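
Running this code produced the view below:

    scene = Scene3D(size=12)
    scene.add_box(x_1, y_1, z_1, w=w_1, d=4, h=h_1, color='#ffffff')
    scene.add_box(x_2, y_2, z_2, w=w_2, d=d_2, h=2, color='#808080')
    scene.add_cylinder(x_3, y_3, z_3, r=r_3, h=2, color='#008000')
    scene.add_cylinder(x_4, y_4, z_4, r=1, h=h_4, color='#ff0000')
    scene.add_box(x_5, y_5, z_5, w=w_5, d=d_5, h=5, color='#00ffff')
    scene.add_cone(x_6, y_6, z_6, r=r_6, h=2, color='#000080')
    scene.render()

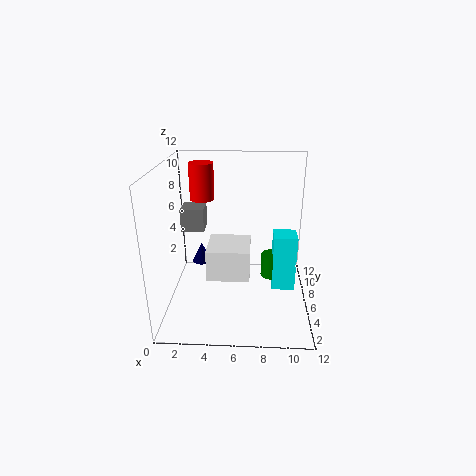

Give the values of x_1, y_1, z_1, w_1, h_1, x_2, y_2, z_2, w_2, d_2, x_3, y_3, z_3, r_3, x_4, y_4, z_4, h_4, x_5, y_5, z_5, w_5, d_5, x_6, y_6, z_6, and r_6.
x_1 = 3, y_1 = 7, z_1 = 1, w_1 = 4, h_1 = 3, x_2 = 1, y_2 = 7, z_2 = 6, w_2 = 2, d_2 = 2, x_3 = 9, y_3 = 7, z_3 = 2, r_3 = 1, x_4 = 3, y_4 = 7, z_4 = 9, h_4 = 3, x_5 = 9, y_5 = 6, z_5 = 1, w_5 = 2, d_5 = 2, x_6 = 2, y_6 = 11, z_6 = 1, r_6 = 1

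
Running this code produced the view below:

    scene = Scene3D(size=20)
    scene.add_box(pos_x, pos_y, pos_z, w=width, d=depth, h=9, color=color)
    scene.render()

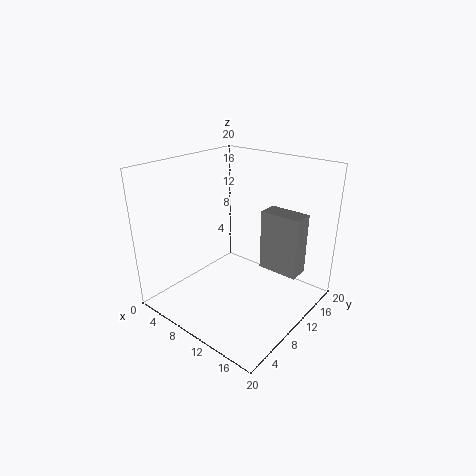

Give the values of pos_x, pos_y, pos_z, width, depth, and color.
pos_x = 11, pos_y = 14, pos_z = 4, width = 6, depth = 3, color = 'gray'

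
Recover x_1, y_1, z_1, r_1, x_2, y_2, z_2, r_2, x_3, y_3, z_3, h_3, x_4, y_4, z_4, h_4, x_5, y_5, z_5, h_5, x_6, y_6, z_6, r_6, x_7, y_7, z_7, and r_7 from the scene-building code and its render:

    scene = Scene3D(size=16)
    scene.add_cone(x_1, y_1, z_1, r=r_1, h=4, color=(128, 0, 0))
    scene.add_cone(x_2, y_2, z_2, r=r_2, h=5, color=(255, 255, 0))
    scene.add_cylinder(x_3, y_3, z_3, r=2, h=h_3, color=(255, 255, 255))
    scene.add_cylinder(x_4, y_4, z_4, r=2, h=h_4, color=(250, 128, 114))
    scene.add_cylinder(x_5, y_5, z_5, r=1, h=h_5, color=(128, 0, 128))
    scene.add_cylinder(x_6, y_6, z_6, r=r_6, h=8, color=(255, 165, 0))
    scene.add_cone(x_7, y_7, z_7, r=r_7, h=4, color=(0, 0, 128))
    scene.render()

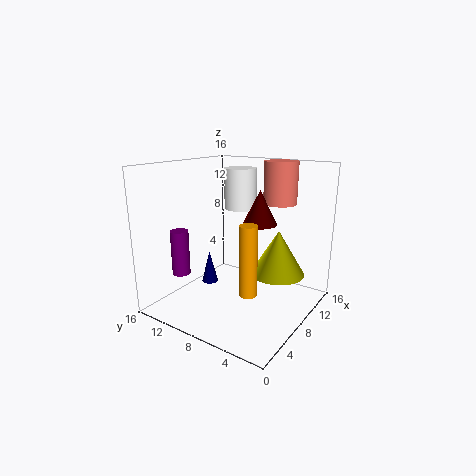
x_1 = 11, y_1 = 7, z_1 = 9, r_1 = 2, x_2 = 10, y_2 = 4, z_2 = 4, r_2 = 3, x_3 = 13, y_3 = 11, z_3 = 10, h_3 = 5, x_4 = 14, y_4 = 6, z_4 = 11, h_4 = 5, x_5 = 4, y_5 = 13, z_5 = 4, h_5 = 5, x_6 = 7, y_6 = 6, z_6 = 2, r_6 = 1, x_7 = 9, y_7 = 13, z_7 = 1, r_7 = 1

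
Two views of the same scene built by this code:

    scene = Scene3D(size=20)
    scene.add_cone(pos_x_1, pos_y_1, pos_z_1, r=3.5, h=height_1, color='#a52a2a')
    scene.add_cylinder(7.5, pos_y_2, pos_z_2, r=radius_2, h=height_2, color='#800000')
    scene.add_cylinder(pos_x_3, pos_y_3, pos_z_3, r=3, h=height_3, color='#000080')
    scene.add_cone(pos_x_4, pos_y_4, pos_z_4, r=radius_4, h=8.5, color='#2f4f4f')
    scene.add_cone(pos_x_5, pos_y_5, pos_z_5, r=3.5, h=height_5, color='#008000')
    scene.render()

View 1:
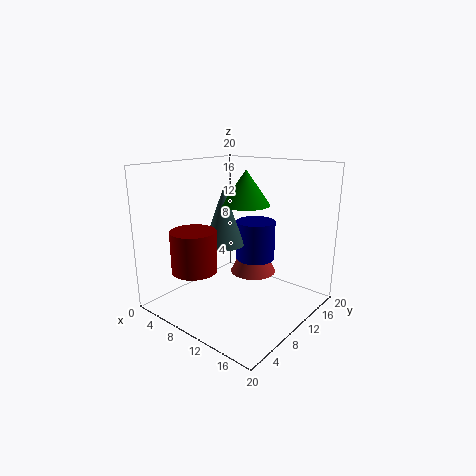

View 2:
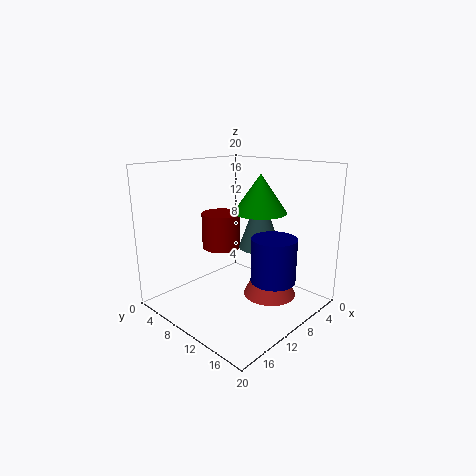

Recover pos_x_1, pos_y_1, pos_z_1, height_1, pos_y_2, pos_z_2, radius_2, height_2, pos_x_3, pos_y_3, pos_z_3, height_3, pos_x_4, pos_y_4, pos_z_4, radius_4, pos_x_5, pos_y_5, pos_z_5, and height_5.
pos_x_1 = 9; pos_y_1 = 15; pos_z_1 = 3; height_1 = 7; pos_y_2 = 4; pos_z_2 = 6.5; radius_2 = 3; height_2 = 5.5; pos_x_3 = 9; pos_y_3 = 15.5; pos_z_3 = 5; height_3 = 6; pos_x_4 = 6.5; pos_y_4 = 11; pos_z_4 = 8; radius_4 = 3; pos_x_5 = 9; pos_y_5 = 13; pos_z_5 = 14; height_5 = 5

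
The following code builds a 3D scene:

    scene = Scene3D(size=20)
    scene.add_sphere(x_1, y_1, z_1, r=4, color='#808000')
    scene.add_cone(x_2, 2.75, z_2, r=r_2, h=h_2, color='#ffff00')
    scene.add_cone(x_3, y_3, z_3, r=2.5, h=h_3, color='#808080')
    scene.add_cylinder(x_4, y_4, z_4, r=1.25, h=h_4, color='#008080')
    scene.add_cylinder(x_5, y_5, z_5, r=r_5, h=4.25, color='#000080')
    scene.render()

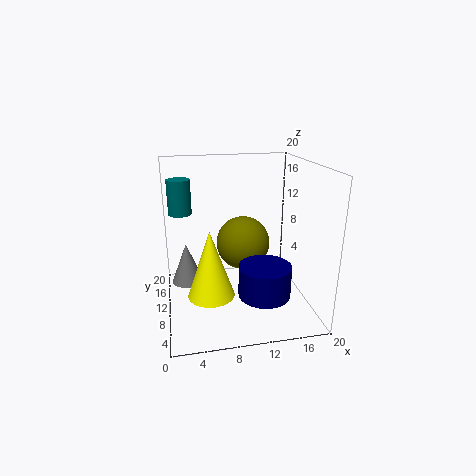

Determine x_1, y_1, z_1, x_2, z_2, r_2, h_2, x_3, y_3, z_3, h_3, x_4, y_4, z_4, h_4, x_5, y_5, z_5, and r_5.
x_1 = 11.5, y_1 = 13.5, z_1 = 7.75, x_2 = 5.25, z_2 = 6, r_2 = 2.75, h_2 = 8, x_3 = 3, y_3 = 17, z_3 = 0.25, h_3 = 6.5, x_4 = 2.25, y_4 = 3.5, z_4 = 16, h_4 = 3.75, x_5 = 12.75, y_5 = 5.75, z_5 = 3.25, r_5 = 3.5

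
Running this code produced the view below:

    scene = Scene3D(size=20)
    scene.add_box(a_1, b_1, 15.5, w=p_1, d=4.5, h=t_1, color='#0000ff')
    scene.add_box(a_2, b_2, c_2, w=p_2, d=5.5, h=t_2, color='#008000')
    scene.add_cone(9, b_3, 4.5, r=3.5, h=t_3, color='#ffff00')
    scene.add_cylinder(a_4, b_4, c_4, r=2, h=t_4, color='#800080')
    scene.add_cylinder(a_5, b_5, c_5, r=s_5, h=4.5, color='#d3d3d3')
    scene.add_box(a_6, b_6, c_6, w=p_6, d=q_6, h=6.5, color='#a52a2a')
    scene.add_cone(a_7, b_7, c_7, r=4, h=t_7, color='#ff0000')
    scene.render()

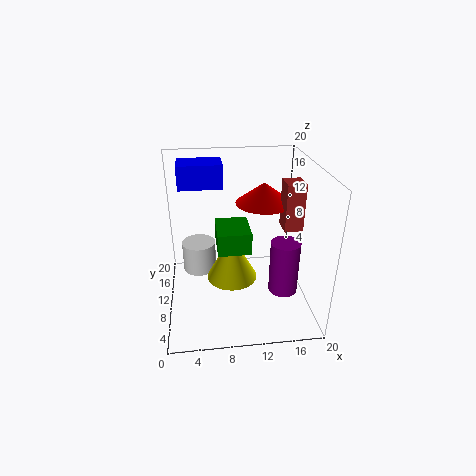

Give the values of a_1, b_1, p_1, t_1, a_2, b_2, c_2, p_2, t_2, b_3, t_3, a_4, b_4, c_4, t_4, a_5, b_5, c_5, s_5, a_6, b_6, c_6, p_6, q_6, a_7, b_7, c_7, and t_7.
a_1 = 2
b_1 = 14.5
p_1 = 6.5
t_1 = 3.5
a_2 = 7
b_2 = 7
c_2 = 9
p_2 = 4.5
t_2 = 3
b_3 = 9
t_3 = 6.5
a_4 = 16
b_4 = 7
c_4 = 3
t_4 = 7.5
a_5 = 4.5
b_5 = 14
c_5 = 3
s_5 = 2.5
a_6 = 16
b_6 = 8
c_6 = 11.5
p_6 = 2.5
q_6 = 3
a_7 = 14
b_7 = 12.5
c_7 = 14
t_7 = 3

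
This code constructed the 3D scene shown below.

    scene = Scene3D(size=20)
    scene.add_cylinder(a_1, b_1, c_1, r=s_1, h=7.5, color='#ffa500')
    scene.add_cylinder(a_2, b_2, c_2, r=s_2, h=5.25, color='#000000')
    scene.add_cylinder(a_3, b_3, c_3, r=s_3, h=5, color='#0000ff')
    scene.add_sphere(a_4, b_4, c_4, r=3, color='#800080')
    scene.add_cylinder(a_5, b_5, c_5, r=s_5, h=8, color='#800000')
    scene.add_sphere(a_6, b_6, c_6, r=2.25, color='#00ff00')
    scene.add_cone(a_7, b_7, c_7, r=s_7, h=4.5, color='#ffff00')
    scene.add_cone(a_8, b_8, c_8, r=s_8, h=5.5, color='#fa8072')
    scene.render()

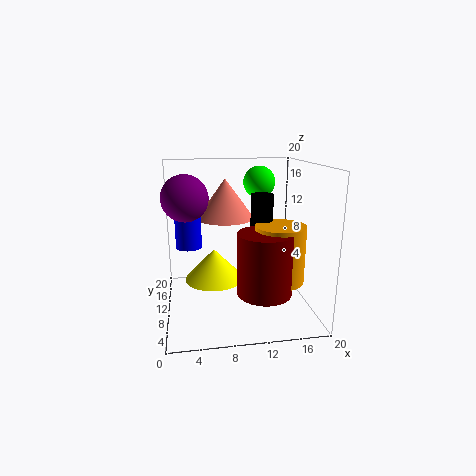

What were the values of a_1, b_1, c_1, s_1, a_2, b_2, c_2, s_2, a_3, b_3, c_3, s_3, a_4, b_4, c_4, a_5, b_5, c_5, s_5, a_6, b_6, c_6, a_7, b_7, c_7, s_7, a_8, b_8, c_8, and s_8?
a_1 = 14.75; b_1 = 5.75; c_1 = 5.25; s_1 = 3.25; a_2 = 13; b_2 = 8.75; c_2 = 11; s_2 = 1.5; a_3 = 3.25; b_3 = 10.25; c_3 = 9; s_3 = 1.75; a_4 = 3; b_4 = 8.75; c_4 = 16; a_5 = 12.5; b_5 = 4.5; c_5 = 4.25; s_5 = 3.5; a_6 = 13.5; b_6 = 12.75; c_6 = 17.25; a_7 = 6.75; b_7 = 11.5; c_7 = 3.5; s_7 = 4.25; a_8 = 8.5; b_8 = 11.75; c_8 = 12.5; s_8 = 4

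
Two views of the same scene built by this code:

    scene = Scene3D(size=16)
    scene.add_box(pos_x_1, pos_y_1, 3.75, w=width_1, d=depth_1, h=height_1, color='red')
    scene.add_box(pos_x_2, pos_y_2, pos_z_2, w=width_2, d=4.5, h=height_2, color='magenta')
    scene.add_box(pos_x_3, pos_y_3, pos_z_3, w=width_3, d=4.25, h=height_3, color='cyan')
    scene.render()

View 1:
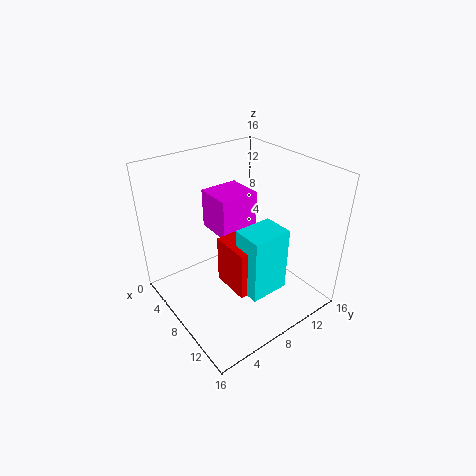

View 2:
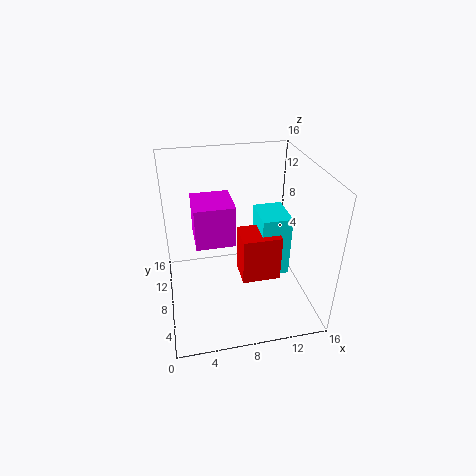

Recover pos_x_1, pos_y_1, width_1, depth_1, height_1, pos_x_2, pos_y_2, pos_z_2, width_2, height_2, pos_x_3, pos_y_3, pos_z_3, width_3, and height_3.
pos_x_1 = 8, pos_y_1 = 5.25, width_1 = 4.25, depth_1 = 3.5, height_1 = 5.25, pos_x_2 = 3.25, pos_y_2 = 6.5, pos_z_2 = 8, width_2 = 4.25, height_2 = 4.5, pos_x_3 = 10.25, pos_y_3 = 6, pos_z_3 = 3.75, width_3 = 3.25, height_3 = 7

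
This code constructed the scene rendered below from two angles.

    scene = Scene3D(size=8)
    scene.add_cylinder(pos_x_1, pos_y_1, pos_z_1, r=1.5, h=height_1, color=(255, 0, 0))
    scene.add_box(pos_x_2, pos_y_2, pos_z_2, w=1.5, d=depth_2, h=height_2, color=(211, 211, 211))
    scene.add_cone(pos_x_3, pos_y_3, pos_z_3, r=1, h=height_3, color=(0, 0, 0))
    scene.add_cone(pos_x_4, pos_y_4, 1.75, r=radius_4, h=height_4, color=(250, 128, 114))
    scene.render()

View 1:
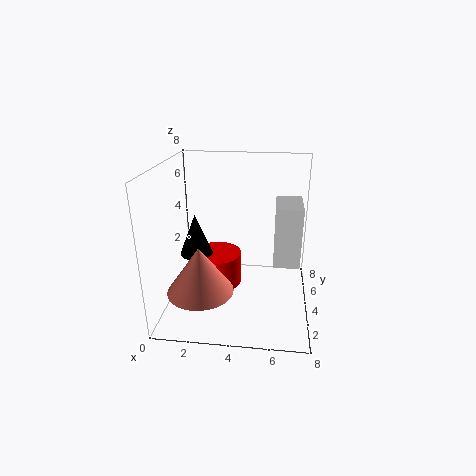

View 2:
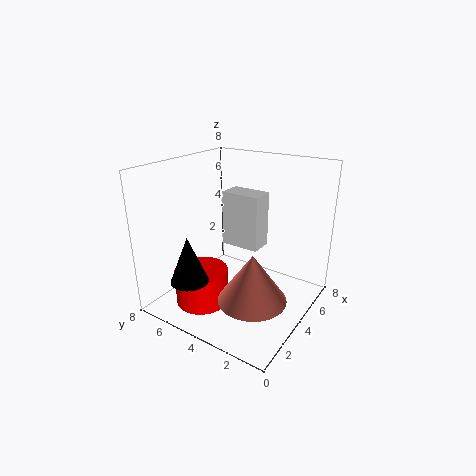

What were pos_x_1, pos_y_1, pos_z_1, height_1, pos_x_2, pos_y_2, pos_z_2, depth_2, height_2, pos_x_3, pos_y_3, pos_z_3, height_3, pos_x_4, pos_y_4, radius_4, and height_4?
pos_x_1 = 2.5; pos_y_1 = 5.5; pos_z_1 = 0.25; height_1 = 2; pos_x_2 = 6; pos_y_2 = 4; pos_z_2 = 2.25; depth_2 = 2.5; height_2 = 3.5; pos_x_3 = 1.25; pos_y_3 = 5.25; pos_z_3 = 2.25; height_3 = 2.5; pos_x_4 = 2.25; pos_y_4 = 2; radius_4 = 1.75; height_4 = 2.5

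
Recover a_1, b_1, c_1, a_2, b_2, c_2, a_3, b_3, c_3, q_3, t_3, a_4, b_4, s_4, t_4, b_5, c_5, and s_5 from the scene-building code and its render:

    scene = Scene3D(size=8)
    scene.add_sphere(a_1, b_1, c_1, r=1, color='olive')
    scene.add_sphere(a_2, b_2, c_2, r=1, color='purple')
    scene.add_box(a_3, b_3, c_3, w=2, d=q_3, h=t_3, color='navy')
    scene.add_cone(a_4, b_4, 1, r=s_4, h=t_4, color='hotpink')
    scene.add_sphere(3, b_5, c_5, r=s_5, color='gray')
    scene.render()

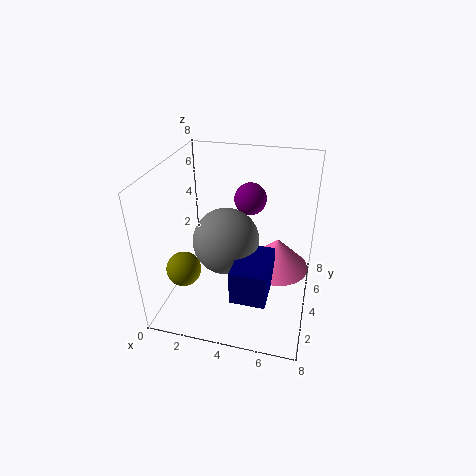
a_1 = 1
b_1 = 3
c_1 = 2
a_2 = 4
b_2 = 7
c_2 = 5
a_3 = 4
b_3 = 2
c_3 = 1
q_3 = 3
t_3 = 2
a_4 = 6
b_4 = 6
s_4 = 2
t_4 = 2
b_5 = 5
c_5 = 3
s_5 = 2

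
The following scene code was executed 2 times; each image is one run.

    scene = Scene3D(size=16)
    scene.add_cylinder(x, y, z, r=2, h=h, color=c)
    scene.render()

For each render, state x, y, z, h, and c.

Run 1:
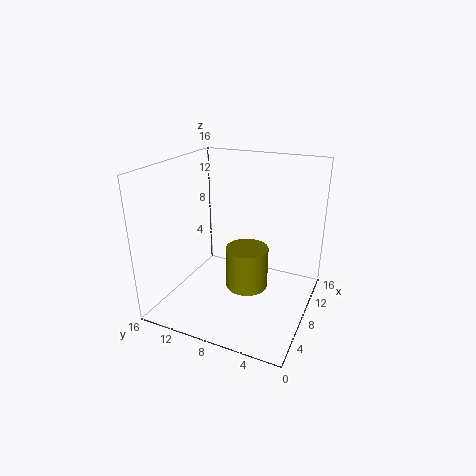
x = 3.5; y = 5; z = 5.5; h = 4; c = 'olive'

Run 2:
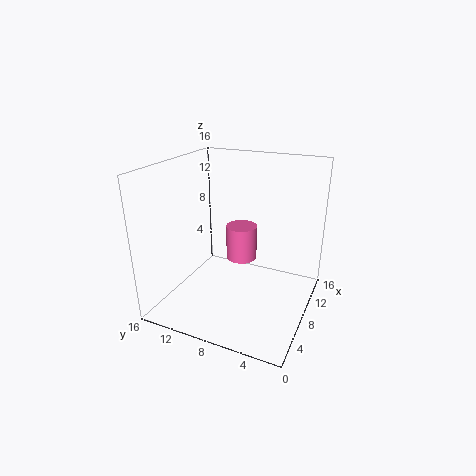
x = 13.5; y = 10; z = 2.5; h = 4.5; c = 'hotpink'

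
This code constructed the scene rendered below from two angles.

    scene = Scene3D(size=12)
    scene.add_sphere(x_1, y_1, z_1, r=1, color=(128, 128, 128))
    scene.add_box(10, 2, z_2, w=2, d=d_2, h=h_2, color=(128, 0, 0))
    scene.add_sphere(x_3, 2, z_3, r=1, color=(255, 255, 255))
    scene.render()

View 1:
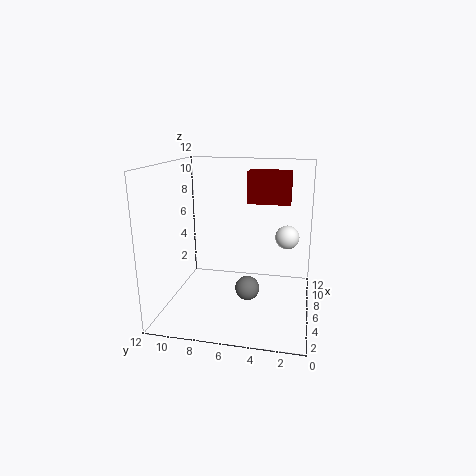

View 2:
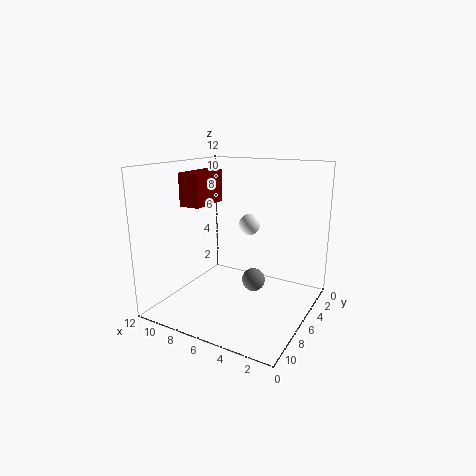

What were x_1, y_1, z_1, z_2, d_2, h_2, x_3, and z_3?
x_1 = 5, y_1 = 5, z_1 = 2, z_2 = 8, d_2 = 4, h_2 = 3, x_3 = 7, z_3 = 6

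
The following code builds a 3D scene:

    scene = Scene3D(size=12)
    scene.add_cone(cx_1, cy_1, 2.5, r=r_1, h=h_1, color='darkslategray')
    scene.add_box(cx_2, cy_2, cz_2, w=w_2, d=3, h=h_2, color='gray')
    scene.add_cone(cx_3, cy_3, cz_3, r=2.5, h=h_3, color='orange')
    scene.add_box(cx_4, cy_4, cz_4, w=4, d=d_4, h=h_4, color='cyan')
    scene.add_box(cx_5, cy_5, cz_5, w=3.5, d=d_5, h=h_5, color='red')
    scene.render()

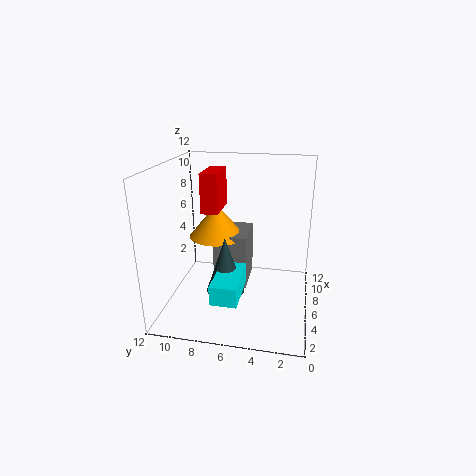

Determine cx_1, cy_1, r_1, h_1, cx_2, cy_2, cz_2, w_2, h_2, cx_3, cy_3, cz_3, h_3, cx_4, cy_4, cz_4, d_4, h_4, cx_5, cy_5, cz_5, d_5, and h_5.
cx_1 = 3.5, cy_1 = 6.5, r_1 = 1.5, h_1 = 4.5, cx_2 = 7, cy_2 = 5.5, cz_2 = 0.5, w_2 = 4, h_2 = 5, cx_3 = 8.5, cy_3 = 8.5, cz_3 = 5, h_3 = 3, cx_4 = 0.5, cy_4 = 5, cz_4 = 3, d_4 = 2, h_4 = 1.5, cx_5 = 7, cy_5 = 8, cz_5 = 7.5, d_5 = 1.5, h_5 = 3.5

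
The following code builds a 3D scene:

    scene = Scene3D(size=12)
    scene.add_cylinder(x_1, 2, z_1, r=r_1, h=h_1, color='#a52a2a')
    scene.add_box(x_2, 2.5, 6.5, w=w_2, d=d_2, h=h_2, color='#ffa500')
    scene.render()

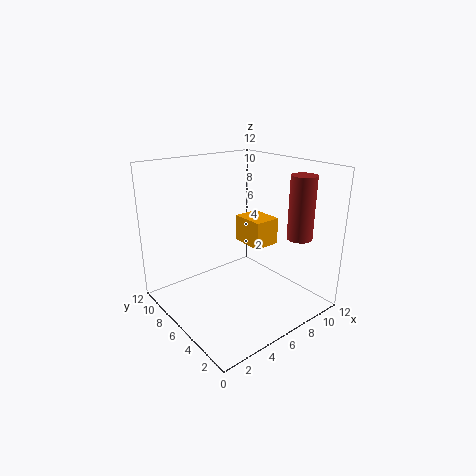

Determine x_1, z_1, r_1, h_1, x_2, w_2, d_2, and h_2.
x_1 = 9; z_1 = 6.5; r_1 = 1; h_1 = 5; x_2 = 5; w_2 = 2; d_2 = 2.5; h_2 = 2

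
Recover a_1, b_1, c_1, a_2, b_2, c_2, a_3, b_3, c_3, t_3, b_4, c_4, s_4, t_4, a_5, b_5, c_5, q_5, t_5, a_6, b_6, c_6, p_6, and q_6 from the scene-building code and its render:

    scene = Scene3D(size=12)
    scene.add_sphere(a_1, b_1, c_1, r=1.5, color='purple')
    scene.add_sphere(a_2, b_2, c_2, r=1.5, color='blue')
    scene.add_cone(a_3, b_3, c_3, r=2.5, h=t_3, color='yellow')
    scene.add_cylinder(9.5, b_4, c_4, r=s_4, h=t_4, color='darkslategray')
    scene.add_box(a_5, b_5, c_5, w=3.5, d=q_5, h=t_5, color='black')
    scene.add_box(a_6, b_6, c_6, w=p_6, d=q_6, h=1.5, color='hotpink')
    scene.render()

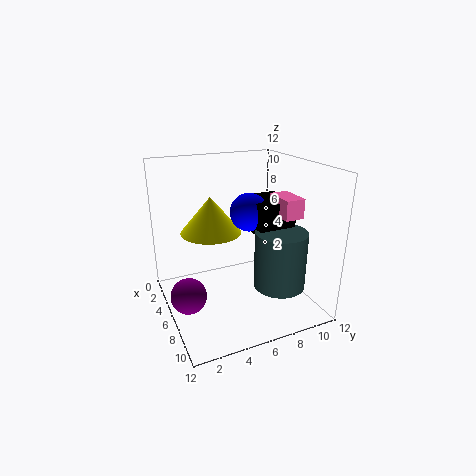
a_1 = 6
b_1 = 1.5
c_1 = 1.5
a_2 = 7
b_2 = 6.5
c_2 = 8.5
a_3 = 5
b_3 = 4
c_3 = 6.5
t_3 = 3
b_4 = 8
c_4 = 3
s_4 = 2
t_4 = 4.5
a_5 = 5.5
b_5 = 6.5
c_5 = 7
q_5 = 3
t_5 = 2.5
a_6 = 7.5
b_6 = 8
c_6 = 8.5
p_6 = 2.5
q_6 = 1.5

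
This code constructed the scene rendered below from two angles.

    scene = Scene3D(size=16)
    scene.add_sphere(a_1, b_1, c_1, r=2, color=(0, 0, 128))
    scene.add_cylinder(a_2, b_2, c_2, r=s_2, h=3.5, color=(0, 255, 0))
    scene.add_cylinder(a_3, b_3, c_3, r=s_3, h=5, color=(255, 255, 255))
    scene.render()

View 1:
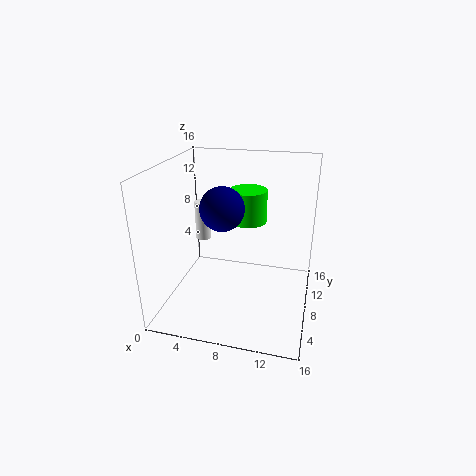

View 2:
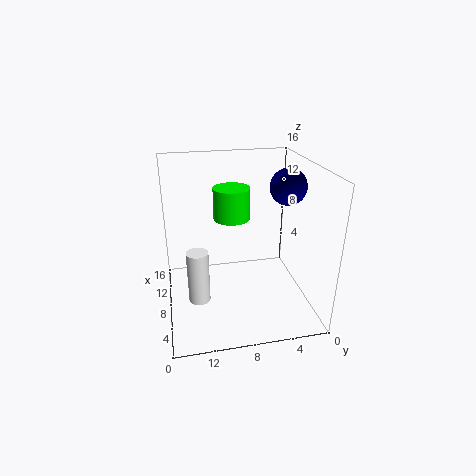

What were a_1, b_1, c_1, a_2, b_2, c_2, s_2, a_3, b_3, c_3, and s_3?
a_1 = 8; b_1 = 2.5; c_1 = 13.5; a_2 = 9; b_2 = 8.5; c_2 = 10; s_2 = 2; a_3 = 2; b_3 = 13; c_3 = 5; s_3 = 1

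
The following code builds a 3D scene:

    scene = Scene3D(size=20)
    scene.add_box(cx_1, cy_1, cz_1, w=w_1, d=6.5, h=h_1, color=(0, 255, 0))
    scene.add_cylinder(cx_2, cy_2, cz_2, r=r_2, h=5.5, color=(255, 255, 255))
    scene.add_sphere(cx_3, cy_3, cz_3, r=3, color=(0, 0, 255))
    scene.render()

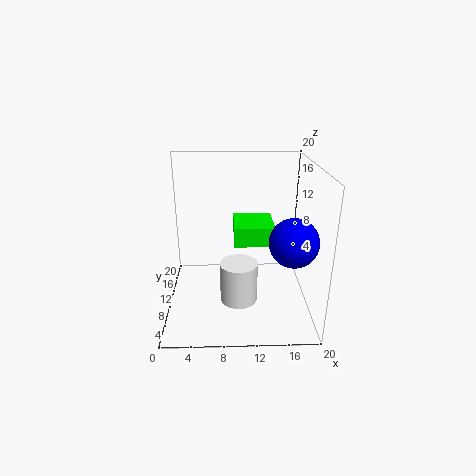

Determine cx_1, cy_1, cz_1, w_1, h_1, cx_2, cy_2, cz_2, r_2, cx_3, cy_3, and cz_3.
cx_1 = 9.5, cy_1 = 12, cz_1 = 7.5, w_1 = 6, h_1 = 3, cx_2 = 10, cy_2 = 6.5, cz_2 = 2.5, r_2 = 2.5, cx_3 = 16.5, cy_3 = 4, cz_3 = 12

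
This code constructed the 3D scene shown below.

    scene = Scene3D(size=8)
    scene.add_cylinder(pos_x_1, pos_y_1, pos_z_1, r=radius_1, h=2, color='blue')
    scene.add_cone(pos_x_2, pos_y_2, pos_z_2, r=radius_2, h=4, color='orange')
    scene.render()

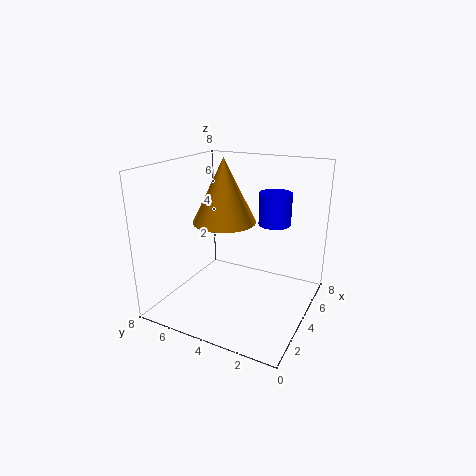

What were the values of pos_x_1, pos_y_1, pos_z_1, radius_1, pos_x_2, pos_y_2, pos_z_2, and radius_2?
pos_x_1 = 7
pos_y_1 = 3
pos_z_1 = 4
radius_1 = 1
pos_x_2 = 6
pos_y_2 = 6
pos_z_2 = 4
radius_2 = 2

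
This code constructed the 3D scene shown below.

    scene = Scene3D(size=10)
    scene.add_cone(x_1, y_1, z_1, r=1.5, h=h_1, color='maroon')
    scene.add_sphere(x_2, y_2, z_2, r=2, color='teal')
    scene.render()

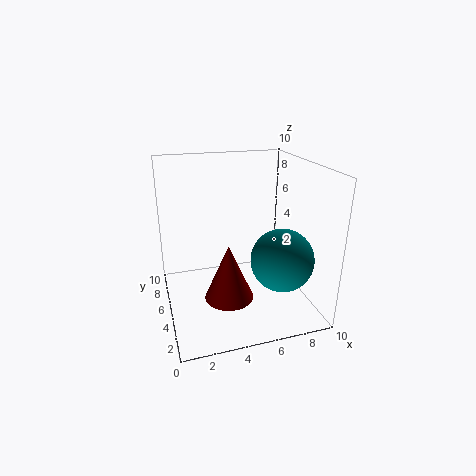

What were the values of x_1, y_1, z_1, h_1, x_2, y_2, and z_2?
x_1 = 3.5; y_1 = 2; z_1 = 2.5; h_1 = 3.5; x_2 = 7; y_2 = 2; z_2 = 4.5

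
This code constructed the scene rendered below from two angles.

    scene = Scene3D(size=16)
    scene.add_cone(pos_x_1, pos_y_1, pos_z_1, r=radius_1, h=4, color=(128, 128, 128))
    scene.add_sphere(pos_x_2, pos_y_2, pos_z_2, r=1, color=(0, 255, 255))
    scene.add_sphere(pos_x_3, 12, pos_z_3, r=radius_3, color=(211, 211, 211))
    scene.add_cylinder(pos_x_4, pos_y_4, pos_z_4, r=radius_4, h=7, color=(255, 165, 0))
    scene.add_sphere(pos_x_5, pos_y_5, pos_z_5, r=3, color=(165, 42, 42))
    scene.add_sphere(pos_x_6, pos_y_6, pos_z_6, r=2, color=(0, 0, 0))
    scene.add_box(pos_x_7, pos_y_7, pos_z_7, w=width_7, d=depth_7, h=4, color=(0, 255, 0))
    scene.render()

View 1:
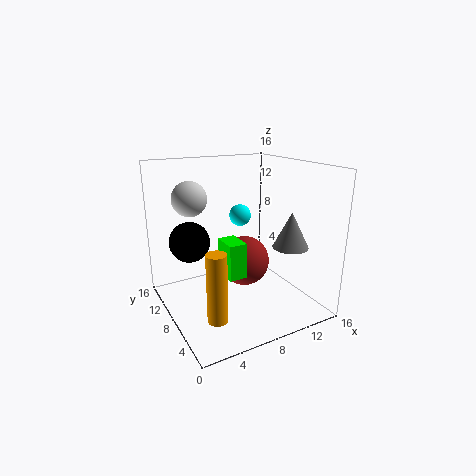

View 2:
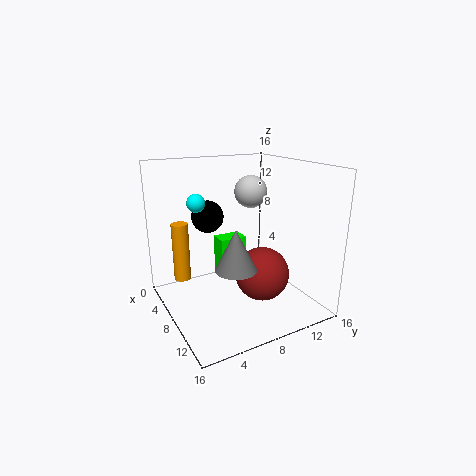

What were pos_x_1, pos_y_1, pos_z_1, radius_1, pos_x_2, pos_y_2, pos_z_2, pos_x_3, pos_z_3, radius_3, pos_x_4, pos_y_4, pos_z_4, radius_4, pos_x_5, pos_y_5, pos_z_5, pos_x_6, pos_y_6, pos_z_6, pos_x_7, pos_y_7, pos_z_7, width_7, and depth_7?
pos_x_1 = 13
pos_y_1 = 5
pos_z_1 = 7
radius_1 = 2
pos_x_2 = 6
pos_y_2 = 4
pos_z_2 = 12
pos_x_3 = 4
pos_z_3 = 12
radius_3 = 2
pos_x_4 = 3
pos_y_4 = 3
pos_z_4 = 2
radius_4 = 1
pos_x_5 = 10
pos_y_5 = 10
pos_z_5 = 4
pos_x_6 = 2
pos_y_6 = 7
pos_z_6 = 9
pos_x_7 = 6
pos_y_7 = 6
pos_z_7 = 4
width_7 = 2
depth_7 = 3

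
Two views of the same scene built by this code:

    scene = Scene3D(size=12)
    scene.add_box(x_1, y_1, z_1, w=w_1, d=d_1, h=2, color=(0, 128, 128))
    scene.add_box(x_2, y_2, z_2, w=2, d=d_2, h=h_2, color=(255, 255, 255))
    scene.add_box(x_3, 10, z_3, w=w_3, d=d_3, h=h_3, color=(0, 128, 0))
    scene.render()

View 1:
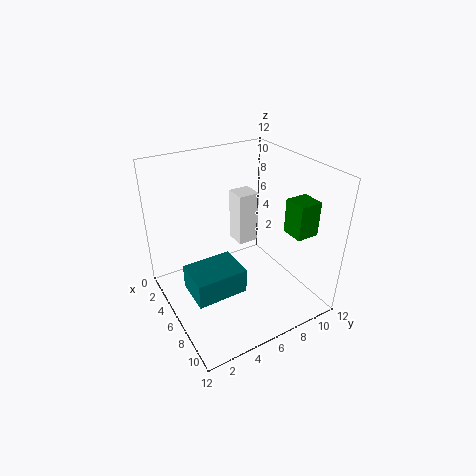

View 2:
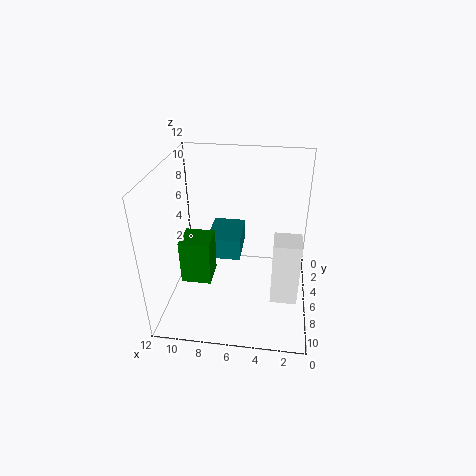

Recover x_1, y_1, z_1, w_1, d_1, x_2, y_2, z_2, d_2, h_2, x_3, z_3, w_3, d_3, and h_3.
x_1 = 6, y_1 = 1, z_1 = 3, w_1 = 3, d_1 = 4, x_2 = 1, y_2 = 8, z_2 = 3, d_2 = 2, h_2 = 5, x_3 = 7, z_3 = 6, w_3 = 2, d_3 = 2, h_3 = 3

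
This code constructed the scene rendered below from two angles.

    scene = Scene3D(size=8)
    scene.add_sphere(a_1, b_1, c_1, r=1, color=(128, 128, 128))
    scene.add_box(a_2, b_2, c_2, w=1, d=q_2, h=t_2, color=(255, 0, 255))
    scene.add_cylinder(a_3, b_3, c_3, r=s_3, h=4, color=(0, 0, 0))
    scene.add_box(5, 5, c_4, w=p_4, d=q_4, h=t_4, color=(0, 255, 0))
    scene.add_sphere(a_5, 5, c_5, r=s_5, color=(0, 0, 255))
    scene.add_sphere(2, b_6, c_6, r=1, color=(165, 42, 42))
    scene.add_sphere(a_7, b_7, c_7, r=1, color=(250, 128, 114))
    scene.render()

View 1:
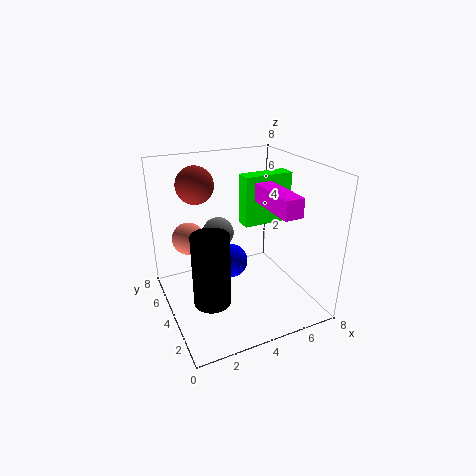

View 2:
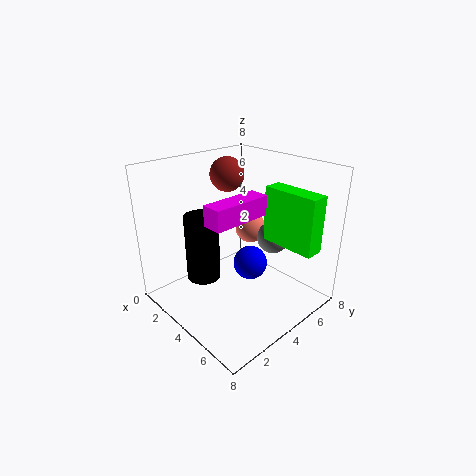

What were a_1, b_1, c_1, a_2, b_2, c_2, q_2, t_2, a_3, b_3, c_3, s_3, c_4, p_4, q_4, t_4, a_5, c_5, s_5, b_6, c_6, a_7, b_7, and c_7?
a_1 = 4, b_1 = 7, c_1 = 3, a_2 = 5, b_2 = 1, c_2 = 6, q_2 = 3, t_2 = 1, a_3 = 2, b_3 = 3, c_3 = 1, s_3 = 1, c_4 = 4, p_4 = 3, q_4 = 1, t_4 = 3, a_5 = 4, c_5 = 2, s_5 = 1, b_6 = 5, c_6 = 7, a_7 = 2, b_7 = 7, c_7 = 3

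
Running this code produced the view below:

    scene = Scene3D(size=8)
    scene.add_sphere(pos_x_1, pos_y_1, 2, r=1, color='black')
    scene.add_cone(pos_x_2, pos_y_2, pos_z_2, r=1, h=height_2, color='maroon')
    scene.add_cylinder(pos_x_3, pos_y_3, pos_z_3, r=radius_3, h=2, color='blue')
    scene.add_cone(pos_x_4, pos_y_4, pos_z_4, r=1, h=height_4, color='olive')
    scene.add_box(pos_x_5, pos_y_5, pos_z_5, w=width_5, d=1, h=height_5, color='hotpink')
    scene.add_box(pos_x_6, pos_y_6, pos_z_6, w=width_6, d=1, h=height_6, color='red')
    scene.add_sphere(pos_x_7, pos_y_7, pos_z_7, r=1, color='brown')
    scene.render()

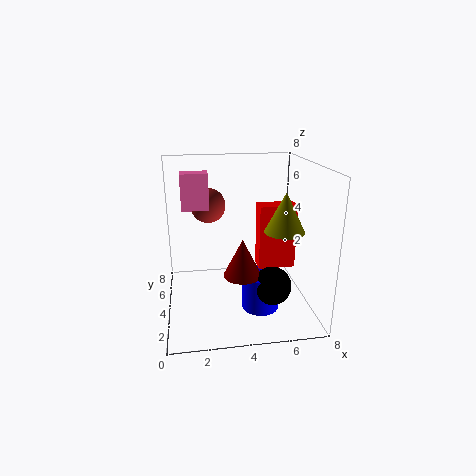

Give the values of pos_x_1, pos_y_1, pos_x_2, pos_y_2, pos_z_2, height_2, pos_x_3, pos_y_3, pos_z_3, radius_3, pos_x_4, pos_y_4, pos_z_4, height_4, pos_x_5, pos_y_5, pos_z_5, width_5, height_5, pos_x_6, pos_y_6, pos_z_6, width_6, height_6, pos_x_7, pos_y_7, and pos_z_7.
pos_x_1 = 5.5
pos_y_1 = 2
pos_x_2 = 4
pos_y_2 = 2.5
pos_z_2 = 2.5
height_2 = 2
pos_x_3 = 5
pos_y_3 = 2.5
pos_z_3 = 0.5
radius_3 = 1
pos_x_4 = 6
pos_y_4 = 2
pos_z_4 = 5
height_4 = 2
pos_x_5 = 1
pos_y_5 = 4.5
pos_z_5 = 5.5
width_5 = 1.5
height_5 = 2
pos_x_6 = 5
pos_y_6 = 3
pos_z_6 = 2.5
width_6 = 2
height_6 = 3.5
pos_x_7 = 2.5
pos_y_7 = 5.5
pos_z_7 = 5.5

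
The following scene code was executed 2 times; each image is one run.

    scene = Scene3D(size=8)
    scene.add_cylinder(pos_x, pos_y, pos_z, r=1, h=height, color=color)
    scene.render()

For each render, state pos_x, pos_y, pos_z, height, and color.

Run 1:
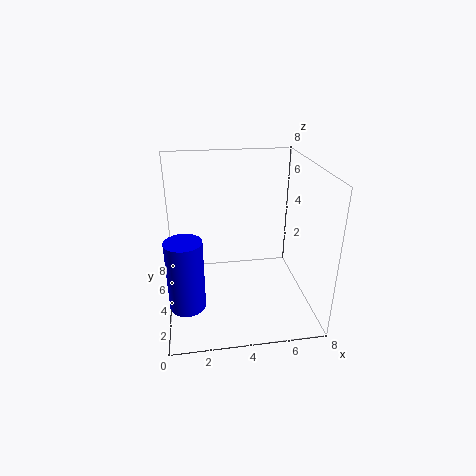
pos_x = 1; pos_y = 3; pos_z = 0.5; height = 4; color = 'blue'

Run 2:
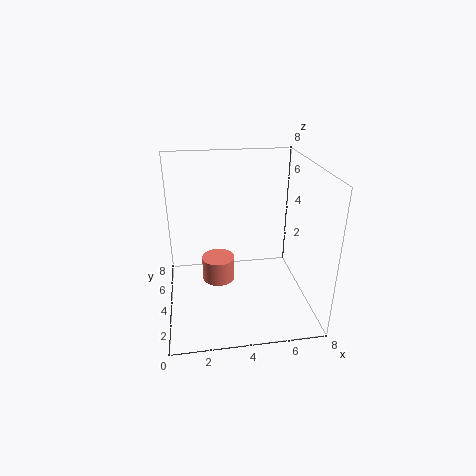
pos_x = 3; pos_y = 5.5; pos_z = 0.5; height = 1.5; color = 'salmon'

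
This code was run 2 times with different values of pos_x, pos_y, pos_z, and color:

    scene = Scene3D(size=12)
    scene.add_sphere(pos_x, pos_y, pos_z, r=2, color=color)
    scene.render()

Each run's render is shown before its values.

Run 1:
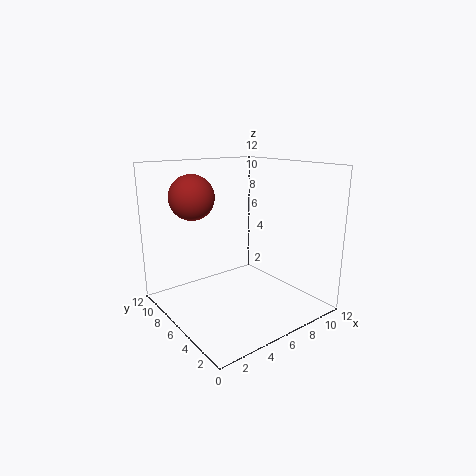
pos_x = 4, pos_y = 10, pos_z = 9, color = 'brown'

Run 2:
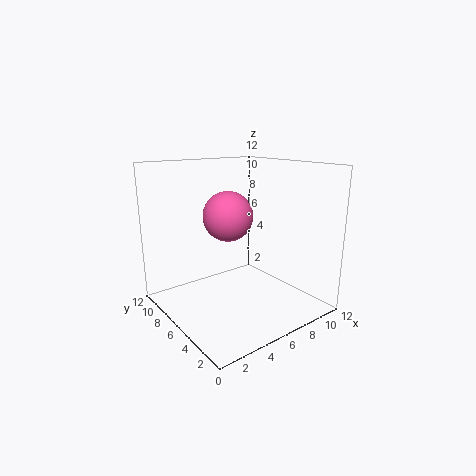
pos_x = 5, pos_y = 6, pos_z = 8, color = 'hotpink'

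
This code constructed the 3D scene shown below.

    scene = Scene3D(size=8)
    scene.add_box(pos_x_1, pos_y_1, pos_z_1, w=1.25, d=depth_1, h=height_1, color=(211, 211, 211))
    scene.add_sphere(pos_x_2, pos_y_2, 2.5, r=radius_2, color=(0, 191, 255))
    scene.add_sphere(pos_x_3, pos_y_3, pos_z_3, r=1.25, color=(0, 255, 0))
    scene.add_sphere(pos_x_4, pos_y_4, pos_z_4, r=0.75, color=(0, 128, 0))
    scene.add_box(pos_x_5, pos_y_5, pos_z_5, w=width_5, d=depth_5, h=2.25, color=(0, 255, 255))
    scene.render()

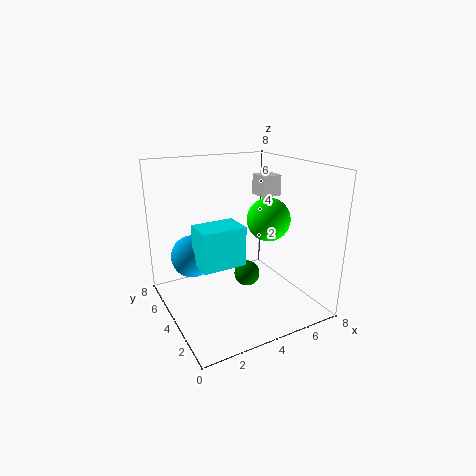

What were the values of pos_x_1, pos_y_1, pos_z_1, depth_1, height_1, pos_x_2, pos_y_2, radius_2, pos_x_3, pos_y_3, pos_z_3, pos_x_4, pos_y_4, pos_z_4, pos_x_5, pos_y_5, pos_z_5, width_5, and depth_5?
pos_x_1 = 6.25, pos_y_1 = 5, pos_z_1 = 5.75, depth_1 = 1.25, height_1 = 1.25, pos_x_2 = 2, pos_y_2 = 6, radius_2 = 1.25, pos_x_3 = 6, pos_y_3 = 4, pos_z_3 = 4.75, pos_x_4 = 4.75, pos_y_4 = 4.25, pos_z_4 = 1.5, pos_x_5 = 1.75, pos_y_5 = 3.5, pos_z_5 = 2.5, width_5 = 2.5, depth_5 = 1.75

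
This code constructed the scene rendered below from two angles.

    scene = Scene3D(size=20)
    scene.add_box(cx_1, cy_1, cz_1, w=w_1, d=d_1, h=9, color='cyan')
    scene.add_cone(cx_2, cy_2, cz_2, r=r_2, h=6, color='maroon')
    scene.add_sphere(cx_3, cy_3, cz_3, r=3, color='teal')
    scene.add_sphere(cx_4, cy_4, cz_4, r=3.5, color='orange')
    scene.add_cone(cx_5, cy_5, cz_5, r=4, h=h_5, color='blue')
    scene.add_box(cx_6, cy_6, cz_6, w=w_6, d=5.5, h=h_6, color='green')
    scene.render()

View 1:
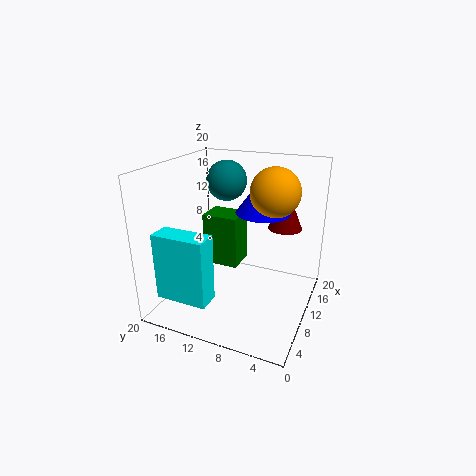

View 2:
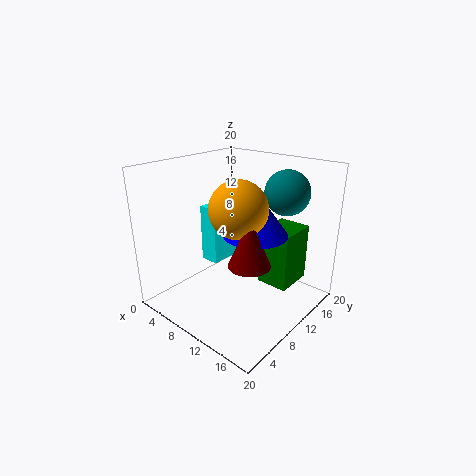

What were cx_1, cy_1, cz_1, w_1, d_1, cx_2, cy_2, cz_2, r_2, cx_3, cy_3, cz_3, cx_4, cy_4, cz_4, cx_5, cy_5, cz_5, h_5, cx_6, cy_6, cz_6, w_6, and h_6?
cx_1 = 1.5, cy_1 = 11, cz_1 = 3.5, w_1 = 3, d_1 = 7, cx_2 = 16, cy_2 = 5, cz_2 = 10, r_2 = 2.5, cx_3 = 15, cy_3 = 14, cz_3 = 16.5, cx_4 = 13.5, cy_4 = 6, cz_4 = 16, cx_5 = 14.5, cy_5 = 8, cz_5 = 12.5, h_5 = 5.5, cx_6 = 12.5, cy_6 = 11.5, cz_6 = 3.5, w_6 = 4.5, h_6 = 8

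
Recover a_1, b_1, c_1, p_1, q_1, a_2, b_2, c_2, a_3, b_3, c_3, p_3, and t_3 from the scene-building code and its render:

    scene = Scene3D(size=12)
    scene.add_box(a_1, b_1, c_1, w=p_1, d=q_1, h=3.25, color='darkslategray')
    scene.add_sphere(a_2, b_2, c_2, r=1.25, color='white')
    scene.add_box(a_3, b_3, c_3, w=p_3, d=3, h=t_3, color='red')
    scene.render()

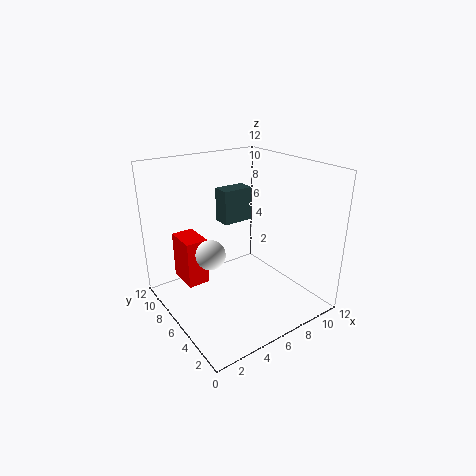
a_1 = 7.25, b_1 = 9.75, c_1 = 5.5, p_1 = 3, q_1 = 1.75, a_2 = 3.75, b_2 = 6.75, c_2 = 4.75, a_3 = 2.5, b_3 = 8.5, c_3 = 1, p_3 = 2, t_3 = 4.25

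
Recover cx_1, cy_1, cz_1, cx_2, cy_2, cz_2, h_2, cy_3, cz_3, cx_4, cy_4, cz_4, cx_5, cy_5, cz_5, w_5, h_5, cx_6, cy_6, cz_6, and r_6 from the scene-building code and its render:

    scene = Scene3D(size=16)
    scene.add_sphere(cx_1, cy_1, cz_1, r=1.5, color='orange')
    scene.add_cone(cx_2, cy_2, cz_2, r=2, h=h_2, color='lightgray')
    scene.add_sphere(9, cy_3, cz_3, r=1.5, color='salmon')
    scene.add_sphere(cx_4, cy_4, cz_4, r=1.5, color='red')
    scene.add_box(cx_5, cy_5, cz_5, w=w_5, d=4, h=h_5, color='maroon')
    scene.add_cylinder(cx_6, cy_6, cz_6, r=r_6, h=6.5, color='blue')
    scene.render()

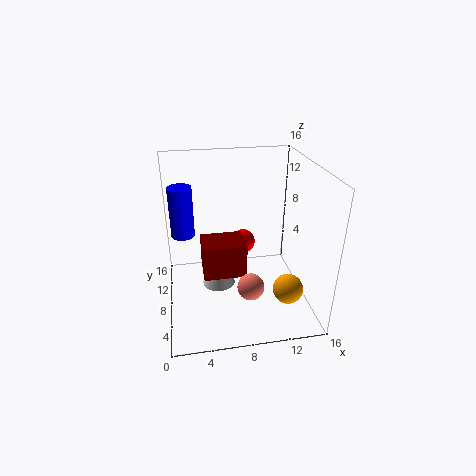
cx_1 = 12
cy_1 = 2
cz_1 = 5
cx_2 = 6
cy_2 = 10.5
cz_2 = 0.5
h_2 = 3.5
cy_3 = 5.5
cz_3 = 3
cx_4 = 9.5
cy_4 = 12.5
cz_4 = 5
cx_5 = 4
cy_5 = 7.5
cz_5 = 3
w_5 = 5
h_5 = 4
cx_6 = 2
cy_6 = 14.5
cz_6 = 5.5
r_6 = 1.5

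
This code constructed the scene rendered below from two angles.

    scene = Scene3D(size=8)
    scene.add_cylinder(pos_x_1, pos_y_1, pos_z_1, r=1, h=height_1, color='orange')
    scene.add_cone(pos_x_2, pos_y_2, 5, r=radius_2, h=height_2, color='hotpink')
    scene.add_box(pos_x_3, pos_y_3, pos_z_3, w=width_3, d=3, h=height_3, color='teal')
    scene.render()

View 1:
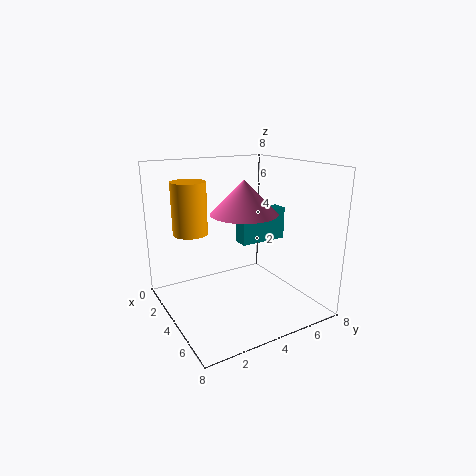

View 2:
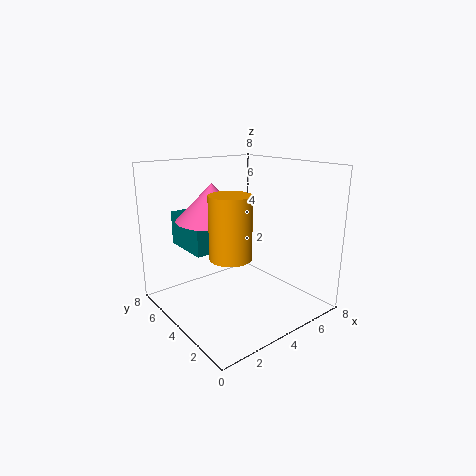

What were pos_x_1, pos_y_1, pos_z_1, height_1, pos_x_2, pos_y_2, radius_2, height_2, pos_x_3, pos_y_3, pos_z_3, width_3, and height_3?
pos_x_1 = 2; pos_y_1 = 2; pos_z_1 = 4; height_1 = 3; pos_x_2 = 3; pos_y_2 = 5; radius_2 = 2; height_2 = 2; pos_x_3 = 2; pos_y_3 = 5; pos_z_3 = 3; width_3 = 1; height_3 = 2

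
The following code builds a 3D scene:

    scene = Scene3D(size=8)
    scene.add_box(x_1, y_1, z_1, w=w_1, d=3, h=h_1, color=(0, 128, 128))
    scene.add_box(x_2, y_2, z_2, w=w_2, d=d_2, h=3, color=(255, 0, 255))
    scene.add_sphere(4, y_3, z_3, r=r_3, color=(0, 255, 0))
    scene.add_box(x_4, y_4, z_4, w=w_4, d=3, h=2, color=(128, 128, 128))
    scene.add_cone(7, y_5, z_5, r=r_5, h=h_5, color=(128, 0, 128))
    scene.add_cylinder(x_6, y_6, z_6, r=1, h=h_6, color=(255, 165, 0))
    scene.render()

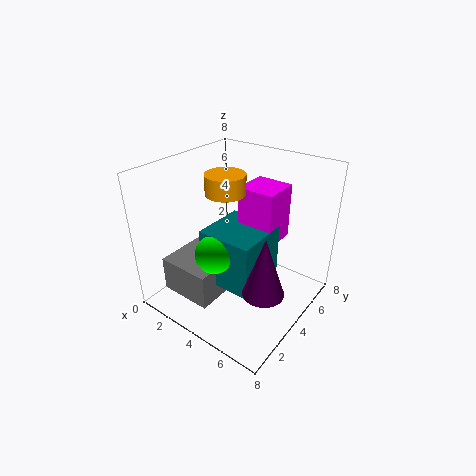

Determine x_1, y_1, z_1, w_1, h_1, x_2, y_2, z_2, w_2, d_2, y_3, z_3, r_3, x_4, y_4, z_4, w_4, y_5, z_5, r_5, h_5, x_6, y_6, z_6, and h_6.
x_1 = 3, y_1 = 2, z_1 = 2, w_1 = 3, h_1 = 3, x_2 = 4, y_2 = 4, z_2 = 4, w_2 = 2, d_2 = 2, y_3 = 2, z_3 = 4, r_3 = 1, x_4 = 1, y_4 = 1, z_4 = 1, w_4 = 3, y_5 = 2, z_5 = 3, r_5 = 1, h_5 = 3, x_6 = 4, y_6 = 3, z_6 = 7, h_6 = 1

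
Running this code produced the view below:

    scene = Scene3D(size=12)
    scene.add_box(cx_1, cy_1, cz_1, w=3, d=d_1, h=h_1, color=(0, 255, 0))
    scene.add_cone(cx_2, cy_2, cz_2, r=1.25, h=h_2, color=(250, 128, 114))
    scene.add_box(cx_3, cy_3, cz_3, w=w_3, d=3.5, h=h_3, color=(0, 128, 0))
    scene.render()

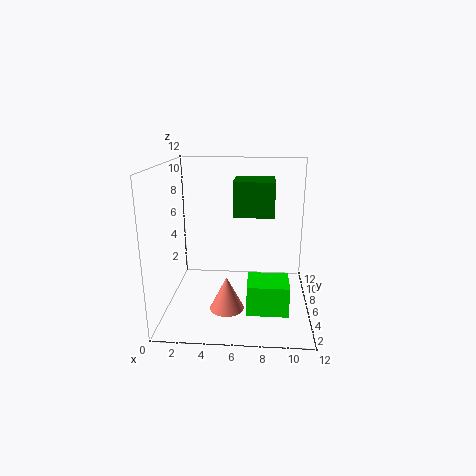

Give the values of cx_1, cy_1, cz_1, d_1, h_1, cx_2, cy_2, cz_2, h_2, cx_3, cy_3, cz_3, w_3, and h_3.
cx_1 = 7
cy_1 = 0.75
cz_1 = 2
d_1 = 2.5
h_1 = 2.25
cx_2 = 5.5
cy_2 = 1.75
cz_2 = 2
h_2 = 2.5
cx_3 = 5.5
cy_3 = 6.75
cz_3 = 7.5
w_3 = 3.5
h_3 = 3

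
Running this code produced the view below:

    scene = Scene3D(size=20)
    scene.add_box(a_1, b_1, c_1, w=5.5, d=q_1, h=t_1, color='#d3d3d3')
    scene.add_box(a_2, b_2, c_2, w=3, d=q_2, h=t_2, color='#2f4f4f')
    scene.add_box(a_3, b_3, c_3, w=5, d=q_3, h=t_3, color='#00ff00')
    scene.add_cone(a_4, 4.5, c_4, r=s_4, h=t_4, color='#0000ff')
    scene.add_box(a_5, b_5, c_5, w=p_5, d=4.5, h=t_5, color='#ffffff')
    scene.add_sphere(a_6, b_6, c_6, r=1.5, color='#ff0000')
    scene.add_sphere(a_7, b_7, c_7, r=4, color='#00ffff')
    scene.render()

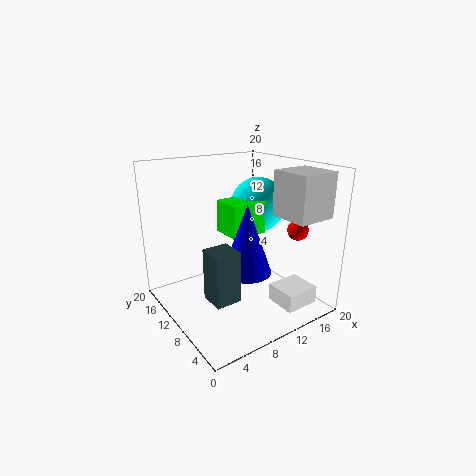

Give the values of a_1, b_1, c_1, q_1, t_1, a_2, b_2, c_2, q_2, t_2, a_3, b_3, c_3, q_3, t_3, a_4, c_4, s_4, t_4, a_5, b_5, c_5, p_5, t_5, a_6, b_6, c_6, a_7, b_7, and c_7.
a_1 = 13.5; b_1 = 1.5; c_1 = 13.5; q_1 = 5.5; t_1 = 6; a_2 = 1.5; b_2 = 1.5; c_2 = 6.5; q_2 = 3; t_2 = 6; a_3 = 8.5; b_3 = 8.5; c_3 = 10.5; q_3 = 4.5; t_3 = 4.5; a_4 = 7.5; c_4 = 8; s_4 = 3; t_4 = 8.5; a_5 = 13.5; b_5 = 2.5; c_5 = 0.5; p_5 = 5; t_5 = 2.5; a_6 = 18; b_6 = 6.5; c_6 = 10.5; a_7 = 15; b_7 = 12; c_7 = 13.5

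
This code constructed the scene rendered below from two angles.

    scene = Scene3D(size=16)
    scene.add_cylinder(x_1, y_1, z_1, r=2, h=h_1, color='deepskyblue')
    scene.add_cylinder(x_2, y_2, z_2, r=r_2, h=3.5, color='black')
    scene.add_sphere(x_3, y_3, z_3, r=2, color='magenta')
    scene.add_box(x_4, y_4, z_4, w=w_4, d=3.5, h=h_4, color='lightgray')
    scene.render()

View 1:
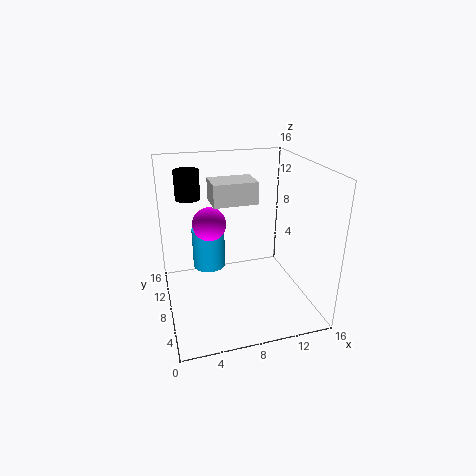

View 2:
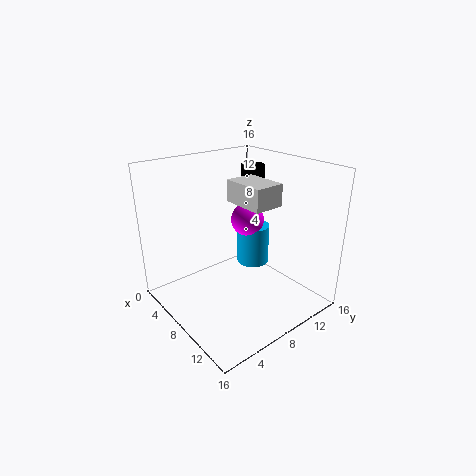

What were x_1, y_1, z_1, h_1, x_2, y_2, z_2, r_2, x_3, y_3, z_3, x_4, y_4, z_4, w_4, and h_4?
x_1 = 5.5, y_1 = 12.5, z_1 = 2.5, h_1 = 5, x_2 = 3.5, y_2 = 14, z_2 = 11, r_2 = 1.5, x_3 = 5.5, y_3 = 11.5, z_3 = 8.5, x_4 = 5.5, y_4 = 8.5, z_4 = 11.5, w_4 = 5, h_4 = 2.5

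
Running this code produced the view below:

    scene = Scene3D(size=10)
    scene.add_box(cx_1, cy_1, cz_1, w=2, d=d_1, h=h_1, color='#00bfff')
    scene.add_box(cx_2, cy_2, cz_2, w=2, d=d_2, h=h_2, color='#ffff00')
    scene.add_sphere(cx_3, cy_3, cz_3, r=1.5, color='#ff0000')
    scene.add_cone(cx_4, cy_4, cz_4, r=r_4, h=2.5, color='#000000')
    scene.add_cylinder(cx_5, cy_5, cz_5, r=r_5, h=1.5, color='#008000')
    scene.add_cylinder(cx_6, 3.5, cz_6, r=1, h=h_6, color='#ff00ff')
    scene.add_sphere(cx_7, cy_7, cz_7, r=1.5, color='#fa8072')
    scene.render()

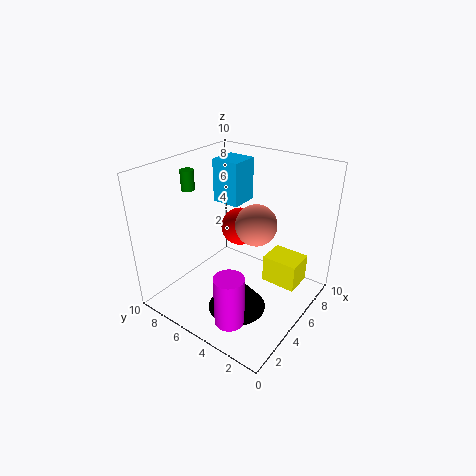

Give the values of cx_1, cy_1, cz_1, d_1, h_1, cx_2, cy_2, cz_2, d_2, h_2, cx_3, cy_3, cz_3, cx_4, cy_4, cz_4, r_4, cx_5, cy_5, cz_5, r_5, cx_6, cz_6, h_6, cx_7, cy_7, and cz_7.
cx_1 = 5.5, cy_1 = 5.5, cz_1 = 7, d_1 = 2, h_1 = 3, cx_2 = 6, cy_2 = 1, cz_2 = 1.5, d_2 = 2.5, h_2 = 2, cx_3 = 8, cy_3 = 7, cz_3 = 4, cx_4 = 3.5, cy_4 = 4, cz_4 = 0.5, r_4 = 2, cx_5 = 5, cy_5 = 9.5, cz_5 = 7.5, r_5 = 0.5, cx_6 = 2, cz_6 = 0.5, h_6 = 3.5, cx_7 = 6.5, cy_7 = 4.5, cz_7 = 5.5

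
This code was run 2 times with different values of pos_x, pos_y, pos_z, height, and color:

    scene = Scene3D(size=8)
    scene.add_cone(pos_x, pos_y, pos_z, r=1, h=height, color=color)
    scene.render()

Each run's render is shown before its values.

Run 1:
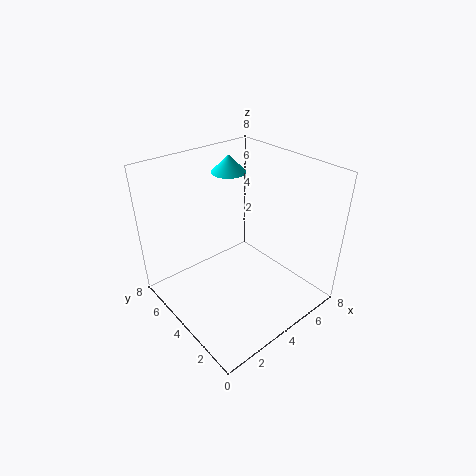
pos_x = 5, pos_y = 6, pos_z = 7, height = 1, color = 'cyan'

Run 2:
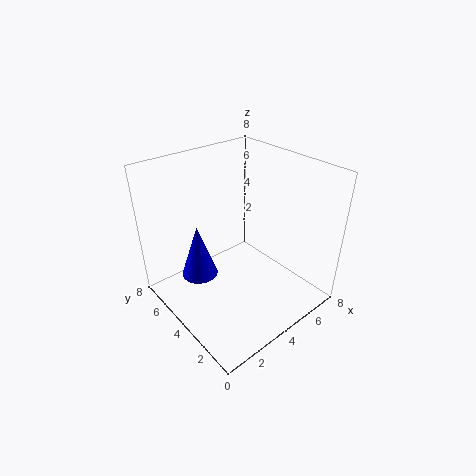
pos_x = 2, pos_y = 5, pos_z = 2, height = 3, color = 'blue'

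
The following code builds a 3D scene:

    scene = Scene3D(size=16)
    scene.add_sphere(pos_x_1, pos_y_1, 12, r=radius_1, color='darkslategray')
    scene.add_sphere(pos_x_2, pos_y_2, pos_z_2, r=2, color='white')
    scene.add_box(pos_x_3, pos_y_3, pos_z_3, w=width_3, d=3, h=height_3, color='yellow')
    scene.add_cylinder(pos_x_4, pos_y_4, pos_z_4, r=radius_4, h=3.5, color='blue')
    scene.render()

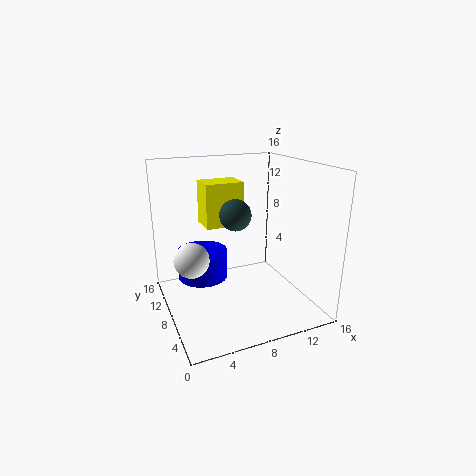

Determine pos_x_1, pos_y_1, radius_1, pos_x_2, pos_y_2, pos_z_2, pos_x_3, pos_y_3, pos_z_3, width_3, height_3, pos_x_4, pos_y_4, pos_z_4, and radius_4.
pos_x_1 = 6, pos_y_1 = 4, radius_1 = 1.5, pos_x_2 = 3, pos_y_2 = 9.5, pos_z_2 = 5.5, pos_x_3 = 4, pos_y_3 = 6.5, pos_z_3 = 10, width_3 = 4, height_3 = 4.5, pos_x_4 = 5, pos_y_4 = 12, pos_z_4 = 2, radius_4 = 3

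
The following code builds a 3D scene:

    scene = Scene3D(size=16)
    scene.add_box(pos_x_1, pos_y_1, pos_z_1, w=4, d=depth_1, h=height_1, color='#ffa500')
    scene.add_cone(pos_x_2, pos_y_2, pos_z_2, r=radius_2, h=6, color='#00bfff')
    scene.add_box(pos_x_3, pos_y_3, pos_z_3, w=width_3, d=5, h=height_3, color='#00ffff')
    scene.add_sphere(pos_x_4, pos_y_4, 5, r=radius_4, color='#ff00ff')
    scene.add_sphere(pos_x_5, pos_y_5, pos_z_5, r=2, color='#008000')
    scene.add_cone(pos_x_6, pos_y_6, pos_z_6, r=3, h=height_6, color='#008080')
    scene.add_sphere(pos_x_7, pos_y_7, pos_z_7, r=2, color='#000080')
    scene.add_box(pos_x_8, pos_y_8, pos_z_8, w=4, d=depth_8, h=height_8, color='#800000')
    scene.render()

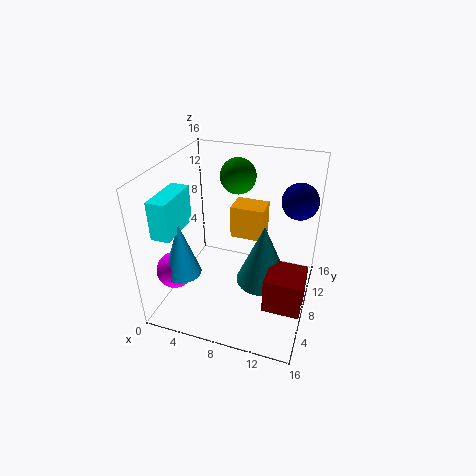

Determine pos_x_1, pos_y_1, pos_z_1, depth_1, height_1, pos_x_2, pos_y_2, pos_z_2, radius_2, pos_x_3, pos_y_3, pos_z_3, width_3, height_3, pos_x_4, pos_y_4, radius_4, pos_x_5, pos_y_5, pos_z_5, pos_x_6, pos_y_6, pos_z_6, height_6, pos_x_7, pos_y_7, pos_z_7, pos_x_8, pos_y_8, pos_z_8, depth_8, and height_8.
pos_x_1 = 6; pos_y_1 = 11; pos_z_1 = 6; depth_1 = 3; height_1 = 4; pos_x_2 = 3; pos_y_2 = 4; pos_z_2 = 5; radius_2 = 2; pos_x_3 = 1; pos_y_3 = 2; pos_z_3 = 10; width_3 = 2; height_3 = 4; pos_x_4 = 2; pos_y_4 = 4; radius_4 = 2; pos_x_5 = 7; pos_y_5 = 11; pos_z_5 = 14; pos_x_6 = 11; pos_y_6 = 8; pos_z_6 = 3; height_6 = 7; pos_x_7 = 14; pos_y_7 = 11; pos_z_7 = 12; pos_x_8 = 12; pos_y_8 = 4; pos_z_8 = 2; depth_8 = 4; height_8 = 4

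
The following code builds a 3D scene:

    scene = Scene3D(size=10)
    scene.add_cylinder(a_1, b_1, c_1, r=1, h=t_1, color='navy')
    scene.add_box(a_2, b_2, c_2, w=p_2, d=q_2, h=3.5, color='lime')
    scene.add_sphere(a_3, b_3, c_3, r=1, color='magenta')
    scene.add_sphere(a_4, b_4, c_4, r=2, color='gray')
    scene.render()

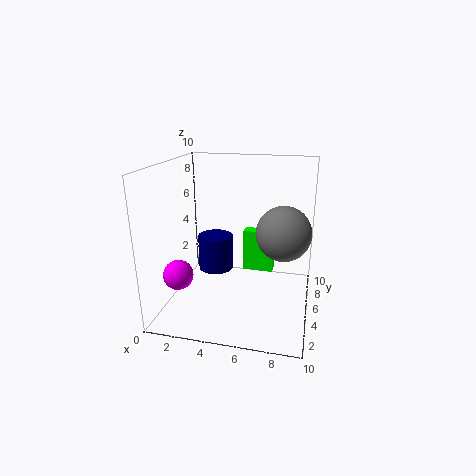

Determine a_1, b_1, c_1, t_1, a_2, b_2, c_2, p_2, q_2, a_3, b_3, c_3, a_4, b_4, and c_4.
a_1 = 4.5
b_1 = 1.5
c_1 = 4.5
t_1 = 2
a_2 = 4.5
b_2 = 9
c_2 = 0.5
p_2 = 2.5
q_2 = 1
a_3 = 1.5
b_3 = 2.5
c_3 = 3
a_4 = 8
b_4 = 6.5
c_4 = 5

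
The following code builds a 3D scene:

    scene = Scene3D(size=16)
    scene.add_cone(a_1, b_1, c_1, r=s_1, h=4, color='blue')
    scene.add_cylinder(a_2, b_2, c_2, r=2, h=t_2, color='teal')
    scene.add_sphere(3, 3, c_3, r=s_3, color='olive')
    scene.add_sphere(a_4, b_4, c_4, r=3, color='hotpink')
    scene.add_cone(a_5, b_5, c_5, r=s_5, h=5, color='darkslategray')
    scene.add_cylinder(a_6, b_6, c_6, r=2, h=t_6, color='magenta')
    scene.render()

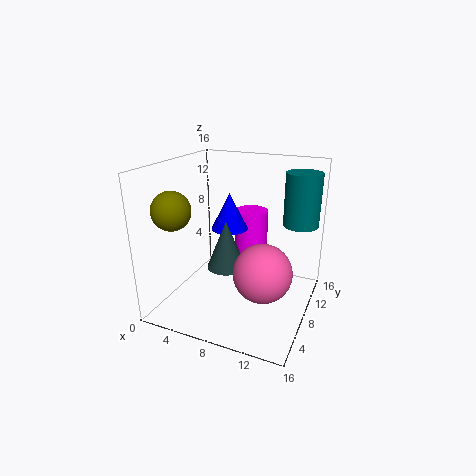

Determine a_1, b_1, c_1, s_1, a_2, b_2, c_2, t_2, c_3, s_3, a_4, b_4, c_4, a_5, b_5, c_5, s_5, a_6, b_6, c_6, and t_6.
a_1 = 7
b_1 = 8
c_1 = 9
s_1 = 2
a_2 = 14
b_2 = 12
c_2 = 9
t_2 = 6
c_3 = 12
s_3 = 2
a_4 = 12
b_4 = 5
c_4 = 6
a_5 = 8
b_5 = 5
c_5 = 6
s_5 = 2
a_6 = 8
b_6 = 12
c_6 = 5
t_6 = 5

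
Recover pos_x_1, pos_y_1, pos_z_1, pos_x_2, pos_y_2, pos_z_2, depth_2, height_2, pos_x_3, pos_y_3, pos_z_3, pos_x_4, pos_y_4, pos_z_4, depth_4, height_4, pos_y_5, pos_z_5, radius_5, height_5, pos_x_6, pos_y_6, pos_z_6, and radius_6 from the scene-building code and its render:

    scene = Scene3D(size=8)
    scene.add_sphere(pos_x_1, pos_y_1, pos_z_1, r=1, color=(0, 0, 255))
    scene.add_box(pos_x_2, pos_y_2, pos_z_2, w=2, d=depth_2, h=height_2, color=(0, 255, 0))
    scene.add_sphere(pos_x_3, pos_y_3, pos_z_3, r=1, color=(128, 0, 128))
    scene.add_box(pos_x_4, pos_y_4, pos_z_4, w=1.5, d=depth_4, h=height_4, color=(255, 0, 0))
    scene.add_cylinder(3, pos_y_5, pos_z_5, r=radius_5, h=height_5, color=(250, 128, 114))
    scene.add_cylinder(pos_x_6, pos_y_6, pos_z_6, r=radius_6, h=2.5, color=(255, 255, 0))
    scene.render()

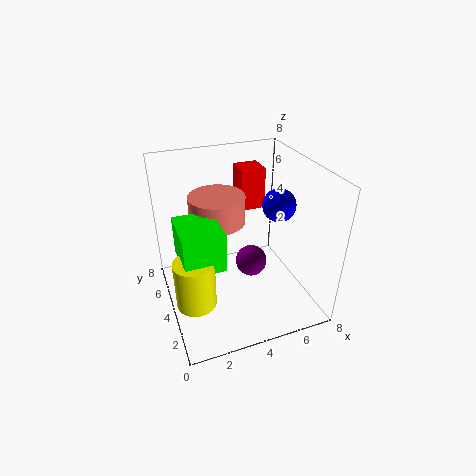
pos_x_1 = 7
pos_y_1 = 5
pos_z_1 = 5
pos_x_2 = 0.5
pos_y_2 = 1.5
pos_z_2 = 4
depth_2 = 2.5
height_2 = 2
pos_x_3 = 5.5
pos_y_3 = 5.5
pos_z_3 = 1
pos_x_4 = 5
pos_y_4 = 6
pos_z_4 = 4.5
depth_4 = 1.5
height_4 = 2.5
pos_y_5 = 4.5
pos_z_5 = 5
radius_5 = 1.5
height_5 = 1.5
pos_x_6 = 1
pos_y_6 = 2
pos_z_6 = 2
radius_6 = 1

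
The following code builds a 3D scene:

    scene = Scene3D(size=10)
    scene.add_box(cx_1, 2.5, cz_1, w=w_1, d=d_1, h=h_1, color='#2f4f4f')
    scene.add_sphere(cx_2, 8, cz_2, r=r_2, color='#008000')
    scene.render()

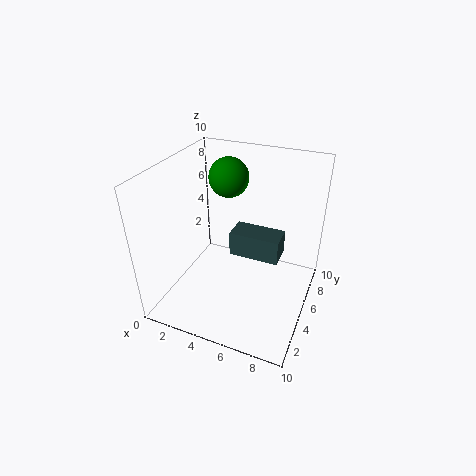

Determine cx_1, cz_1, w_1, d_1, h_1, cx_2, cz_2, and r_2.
cx_1 = 5.5, cz_1 = 5.5, w_1 = 3, d_1 = 1.5, h_1 = 1.5, cx_2 = 3, cz_2 = 8, r_2 = 1.5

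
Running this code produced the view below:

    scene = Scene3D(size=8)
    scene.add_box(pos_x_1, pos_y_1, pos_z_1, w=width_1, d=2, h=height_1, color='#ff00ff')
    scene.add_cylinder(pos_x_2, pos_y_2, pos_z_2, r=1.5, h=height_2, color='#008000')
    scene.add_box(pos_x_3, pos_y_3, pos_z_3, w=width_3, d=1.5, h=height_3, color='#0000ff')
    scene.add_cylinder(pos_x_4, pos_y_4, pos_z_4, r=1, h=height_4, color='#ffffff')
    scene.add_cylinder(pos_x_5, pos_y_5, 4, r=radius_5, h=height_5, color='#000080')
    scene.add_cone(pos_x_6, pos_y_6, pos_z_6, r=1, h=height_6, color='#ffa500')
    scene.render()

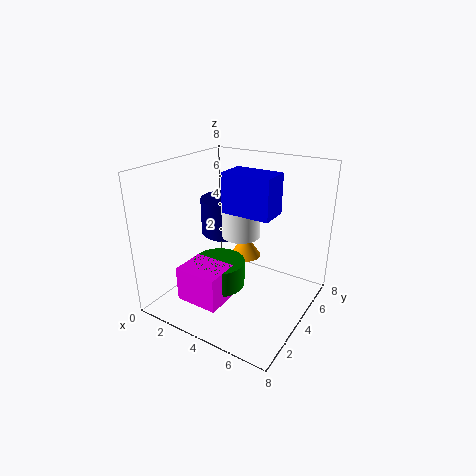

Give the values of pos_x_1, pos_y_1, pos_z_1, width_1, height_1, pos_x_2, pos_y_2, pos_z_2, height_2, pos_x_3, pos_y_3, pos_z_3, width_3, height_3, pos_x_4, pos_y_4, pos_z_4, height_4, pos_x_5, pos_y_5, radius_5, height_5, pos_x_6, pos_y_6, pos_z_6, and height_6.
pos_x_1 = 1.5
pos_y_1 = 1.5
pos_z_1 = 0.5
width_1 = 2.5
height_1 = 2
pos_x_2 = 3
pos_y_2 = 3.5
pos_z_2 = 1
height_2 = 1.5
pos_x_3 = 4
pos_y_3 = 2.5
pos_z_3 = 6
width_3 = 2.5
height_3 = 2
pos_x_4 = 4.5
pos_y_4 = 3.5
pos_z_4 = 4.5
height_4 = 2
pos_x_5 = 3
pos_y_5 = 4.5
radius_5 = 1.5
height_5 = 2
pos_x_6 = 3
pos_y_6 = 6.5
pos_z_6 = 1.5
height_6 = 1.5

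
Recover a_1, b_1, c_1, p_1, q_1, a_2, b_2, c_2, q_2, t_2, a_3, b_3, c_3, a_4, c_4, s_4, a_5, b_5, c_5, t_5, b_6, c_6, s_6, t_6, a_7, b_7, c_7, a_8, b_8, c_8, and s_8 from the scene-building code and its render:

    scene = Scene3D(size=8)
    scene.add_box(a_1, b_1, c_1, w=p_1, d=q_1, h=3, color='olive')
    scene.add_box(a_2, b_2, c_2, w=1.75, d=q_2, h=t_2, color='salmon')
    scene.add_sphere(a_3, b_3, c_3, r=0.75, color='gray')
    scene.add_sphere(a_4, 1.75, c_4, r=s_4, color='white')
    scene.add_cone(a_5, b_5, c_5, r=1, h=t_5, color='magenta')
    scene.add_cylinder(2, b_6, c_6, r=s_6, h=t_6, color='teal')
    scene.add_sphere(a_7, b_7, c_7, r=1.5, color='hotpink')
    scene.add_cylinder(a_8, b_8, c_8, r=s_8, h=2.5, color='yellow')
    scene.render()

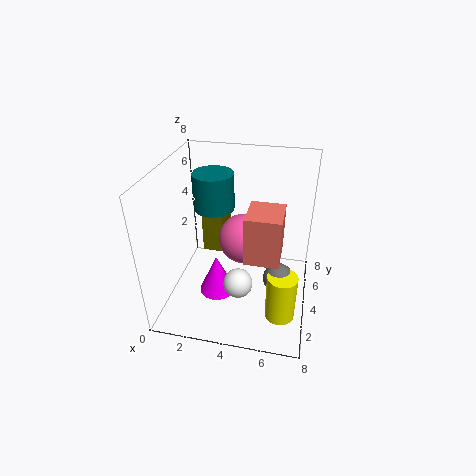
a_1 = 1.5; b_1 = 5.25; c_1 = 2; p_1 = 1.25; q_1 = 2.25; a_2 = 4.75; b_2 = 1.75; c_2 = 4; q_2 = 2; t_2 = 2.5; a_3 = 6.5; b_3 = 2; c_3 = 3.25; a_4 = 4.5; c_4 = 2.75; s_4 = 0.75; a_5 = 3; b_5 = 3; c_5 = 1; t_5 = 2.25; b_6 = 6.25; c_6 = 4.5; s_6 = 1.25; t_6 = 2.25; a_7 = 4; b_7 = 5.5; c_7 = 3; a_8 = 6.75; b_8 = 1.5; c_8 = 1.25; s_8 = 0.75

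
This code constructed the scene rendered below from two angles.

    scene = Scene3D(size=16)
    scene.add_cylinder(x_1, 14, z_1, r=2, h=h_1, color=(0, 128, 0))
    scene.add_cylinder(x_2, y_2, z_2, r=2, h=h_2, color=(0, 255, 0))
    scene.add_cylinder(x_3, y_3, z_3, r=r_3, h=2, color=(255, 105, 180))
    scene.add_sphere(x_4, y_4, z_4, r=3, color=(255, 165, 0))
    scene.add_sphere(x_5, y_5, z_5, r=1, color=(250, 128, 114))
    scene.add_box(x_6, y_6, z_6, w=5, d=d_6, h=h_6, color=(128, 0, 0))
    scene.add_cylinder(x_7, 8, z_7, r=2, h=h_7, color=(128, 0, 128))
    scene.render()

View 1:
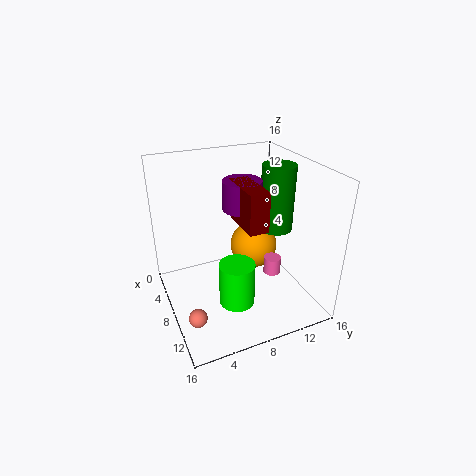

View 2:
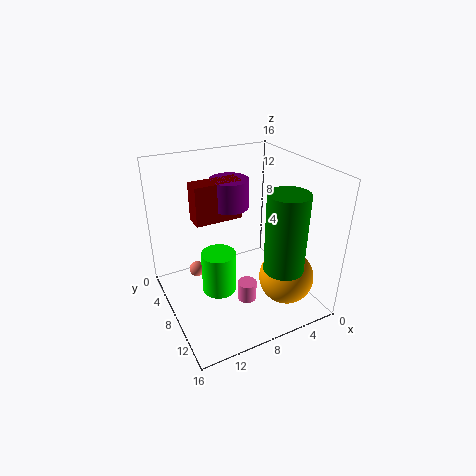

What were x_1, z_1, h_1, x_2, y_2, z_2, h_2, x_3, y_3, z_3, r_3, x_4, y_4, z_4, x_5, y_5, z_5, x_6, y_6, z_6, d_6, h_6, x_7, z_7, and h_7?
x_1 = 6
z_1 = 7
h_1 = 8
x_2 = 10
y_2 = 7
z_2 = 1
h_2 = 5
x_3 = 9
y_3 = 12
z_3 = 3
r_3 = 1
x_4 = 4
y_4 = 12
z_4 = 4
x_5 = 11
y_5 = 2
z_5 = 1
x_6 = 8
y_6 = 7
z_6 = 11
d_6 = 2
h_6 = 4
x_7 = 9
z_7 = 12
h_7 = 3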